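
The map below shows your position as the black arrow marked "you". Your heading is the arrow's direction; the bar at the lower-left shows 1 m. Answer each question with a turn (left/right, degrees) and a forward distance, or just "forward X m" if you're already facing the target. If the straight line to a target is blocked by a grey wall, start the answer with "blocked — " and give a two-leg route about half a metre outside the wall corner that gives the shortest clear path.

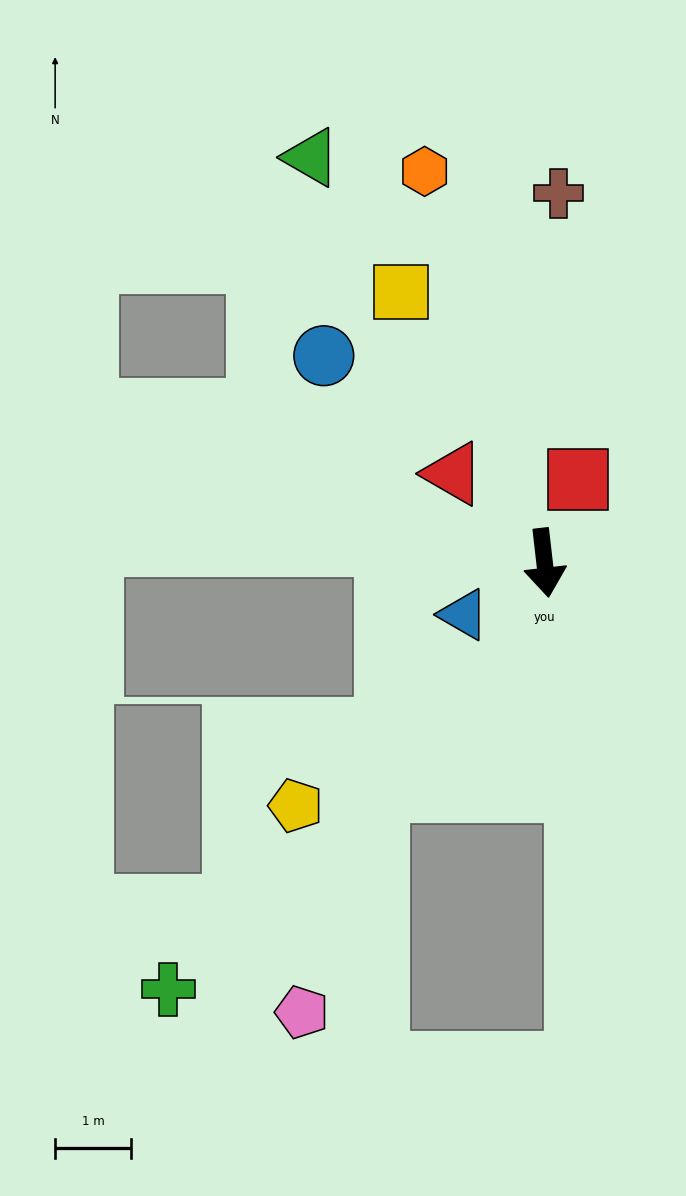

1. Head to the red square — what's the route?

turn left 151°, forward 1.2 m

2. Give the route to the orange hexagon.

turn right 170°, forward 5.4 m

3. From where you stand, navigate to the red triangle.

turn right 141°, forward 1.7 m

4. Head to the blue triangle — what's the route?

turn right 64°, forward 1.3 m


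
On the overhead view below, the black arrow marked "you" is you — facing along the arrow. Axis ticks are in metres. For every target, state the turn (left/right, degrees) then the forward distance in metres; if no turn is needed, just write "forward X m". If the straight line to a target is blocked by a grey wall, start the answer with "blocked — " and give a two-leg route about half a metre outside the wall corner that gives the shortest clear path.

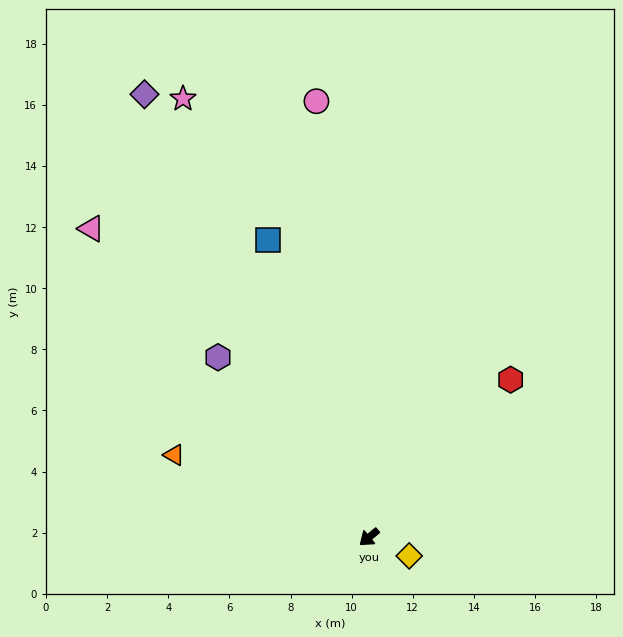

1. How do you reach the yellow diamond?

turn left 116°, forward 1.4 m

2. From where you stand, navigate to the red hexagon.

turn right 172°, forward 6.9 m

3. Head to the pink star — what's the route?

turn right 107°, forward 15.6 m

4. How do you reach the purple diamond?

turn right 103°, forward 16.3 m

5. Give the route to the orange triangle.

turn right 62°, forward 6.9 m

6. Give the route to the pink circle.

turn right 123°, forward 14.4 m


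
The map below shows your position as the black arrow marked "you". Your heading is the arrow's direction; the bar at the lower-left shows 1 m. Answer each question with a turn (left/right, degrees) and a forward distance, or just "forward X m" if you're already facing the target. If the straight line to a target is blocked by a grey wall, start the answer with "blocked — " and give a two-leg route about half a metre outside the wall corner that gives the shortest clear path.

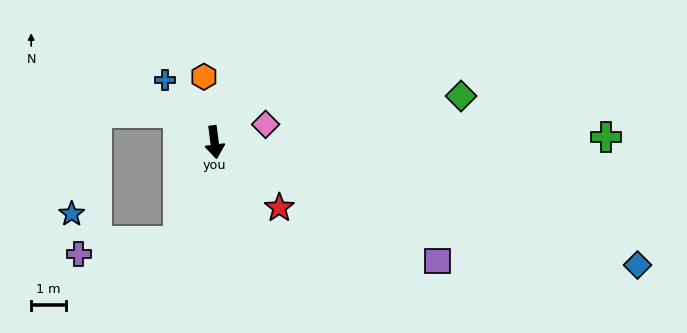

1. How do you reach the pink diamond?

turn left 102°, forward 1.5 m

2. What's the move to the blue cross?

turn right 149°, forward 2.3 m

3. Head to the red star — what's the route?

turn left 37°, forward 2.6 m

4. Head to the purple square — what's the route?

turn left 55°, forward 7.2 m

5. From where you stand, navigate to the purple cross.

blocked — turn right 27°, forward 3.0 m, then turn right 63°, forward 2.9 m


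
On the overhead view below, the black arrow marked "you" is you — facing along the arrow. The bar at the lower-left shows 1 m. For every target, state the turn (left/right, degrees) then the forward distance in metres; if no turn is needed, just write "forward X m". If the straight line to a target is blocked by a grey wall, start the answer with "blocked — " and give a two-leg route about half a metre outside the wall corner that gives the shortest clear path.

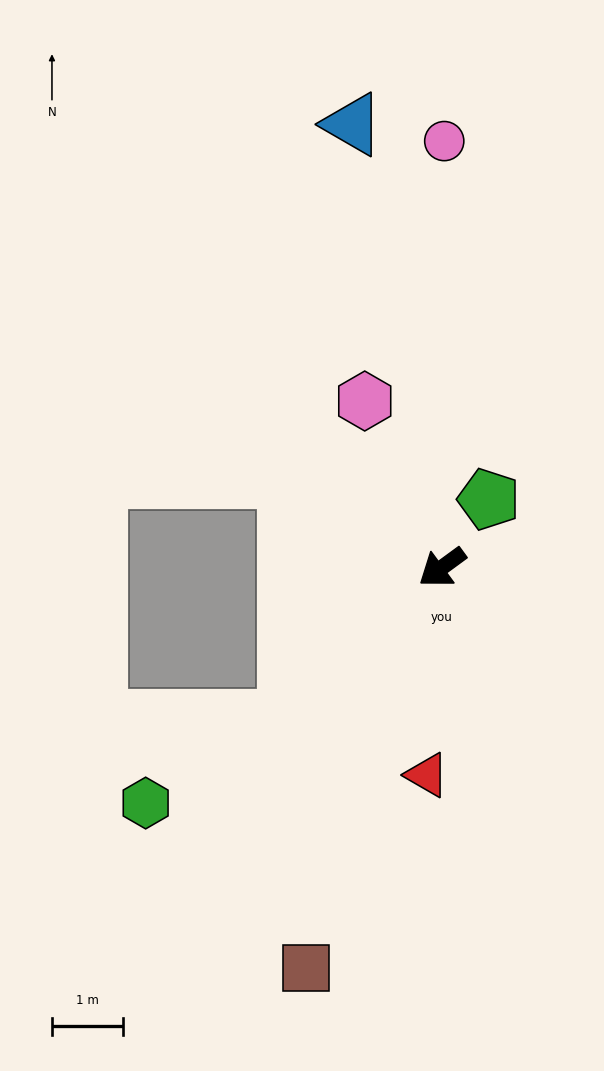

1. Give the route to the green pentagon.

turn right 161°, forward 1.2 m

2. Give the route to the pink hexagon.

turn right 101°, forward 2.6 m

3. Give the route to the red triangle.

turn left 50°, forward 2.9 m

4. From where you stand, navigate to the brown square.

turn left 35°, forward 6.0 m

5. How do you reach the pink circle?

turn right 127°, forward 6.0 m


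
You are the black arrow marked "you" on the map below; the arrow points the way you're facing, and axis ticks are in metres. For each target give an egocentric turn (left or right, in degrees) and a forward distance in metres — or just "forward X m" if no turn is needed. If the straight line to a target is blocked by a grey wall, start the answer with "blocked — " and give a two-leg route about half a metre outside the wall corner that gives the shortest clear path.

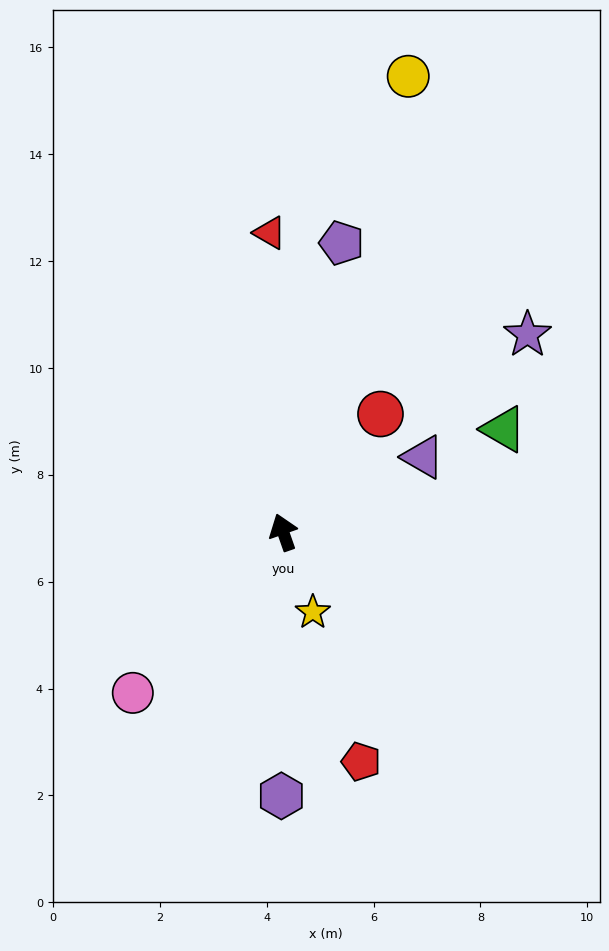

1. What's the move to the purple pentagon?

turn right 31°, forward 5.5 m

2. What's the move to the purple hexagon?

turn left 160°, forward 4.9 m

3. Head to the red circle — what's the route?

turn right 59°, forward 2.9 m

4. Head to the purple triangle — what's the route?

turn right 81°, forward 3.0 m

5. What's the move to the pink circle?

turn left 118°, forward 4.1 m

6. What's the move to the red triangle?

turn right 17°, forward 5.6 m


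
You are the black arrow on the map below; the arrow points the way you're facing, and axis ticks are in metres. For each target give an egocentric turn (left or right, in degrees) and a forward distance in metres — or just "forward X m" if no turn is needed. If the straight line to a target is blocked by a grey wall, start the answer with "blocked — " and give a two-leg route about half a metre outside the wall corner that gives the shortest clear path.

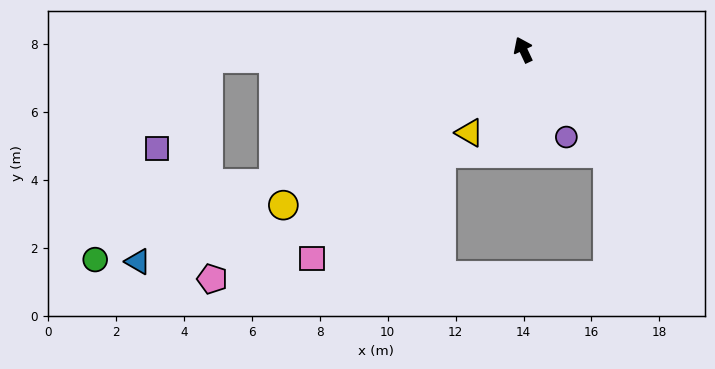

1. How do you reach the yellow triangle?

turn left 122°, forward 2.9 m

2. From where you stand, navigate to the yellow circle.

turn left 98°, forward 8.4 m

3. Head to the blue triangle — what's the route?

turn left 94°, forward 12.9 m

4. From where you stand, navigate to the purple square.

blocked — turn left 67°, forward 9.3 m, then turn left 58°, forward 3.0 m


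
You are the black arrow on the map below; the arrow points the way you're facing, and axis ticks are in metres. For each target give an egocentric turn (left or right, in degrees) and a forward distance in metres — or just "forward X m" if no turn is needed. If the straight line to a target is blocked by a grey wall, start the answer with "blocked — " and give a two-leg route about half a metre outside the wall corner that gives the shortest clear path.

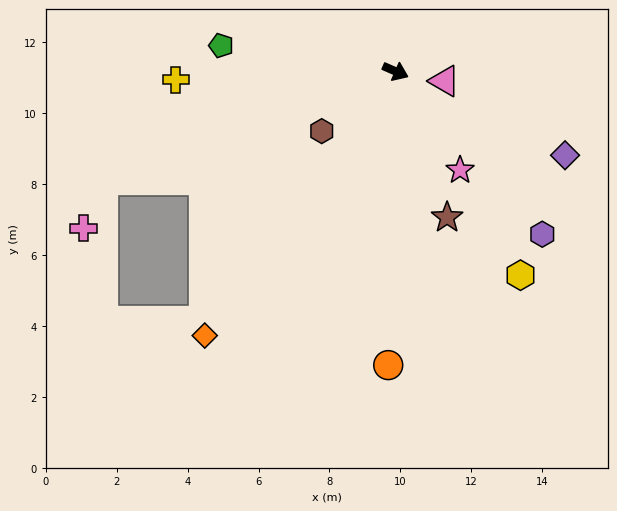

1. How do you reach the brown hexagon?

turn right 117°, forward 2.7 m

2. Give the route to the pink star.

turn right 33°, forward 3.3 m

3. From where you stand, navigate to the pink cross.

blocked — turn right 136°, forward 8.8 m, then turn left 48°, forward 1.5 m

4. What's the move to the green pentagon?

turn right 165°, forward 5.0 m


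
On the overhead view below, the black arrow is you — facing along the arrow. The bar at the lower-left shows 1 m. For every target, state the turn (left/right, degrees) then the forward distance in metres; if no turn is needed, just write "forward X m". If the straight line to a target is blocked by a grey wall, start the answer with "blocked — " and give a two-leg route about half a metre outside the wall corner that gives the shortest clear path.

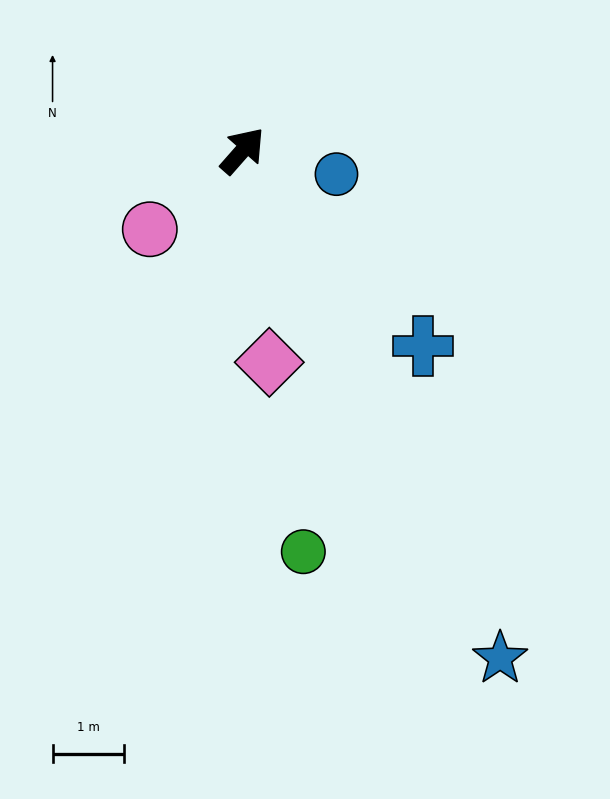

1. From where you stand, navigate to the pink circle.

turn left 172°, forward 1.7 m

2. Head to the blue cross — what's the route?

turn right 96°, forward 3.7 m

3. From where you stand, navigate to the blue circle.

turn right 63°, forward 1.3 m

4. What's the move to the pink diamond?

turn right 131°, forward 3.0 m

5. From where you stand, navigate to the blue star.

turn right 112°, forward 7.9 m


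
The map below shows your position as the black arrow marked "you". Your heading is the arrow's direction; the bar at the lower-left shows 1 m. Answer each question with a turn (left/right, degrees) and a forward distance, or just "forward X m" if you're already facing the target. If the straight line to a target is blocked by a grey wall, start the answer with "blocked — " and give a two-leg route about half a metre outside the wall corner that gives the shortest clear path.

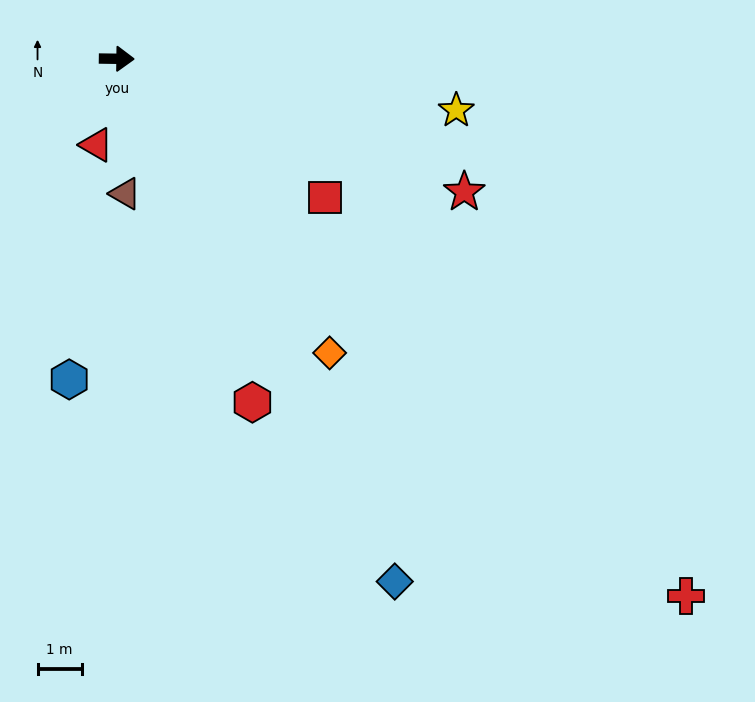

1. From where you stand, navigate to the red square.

turn right 33°, forward 5.6 m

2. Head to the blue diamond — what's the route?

turn right 61°, forward 13.4 m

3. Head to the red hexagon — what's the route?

turn right 68°, forward 8.3 m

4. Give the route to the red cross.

turn right 43°, forward 17.7 m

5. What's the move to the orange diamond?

turn right 53°, forward 8.2 m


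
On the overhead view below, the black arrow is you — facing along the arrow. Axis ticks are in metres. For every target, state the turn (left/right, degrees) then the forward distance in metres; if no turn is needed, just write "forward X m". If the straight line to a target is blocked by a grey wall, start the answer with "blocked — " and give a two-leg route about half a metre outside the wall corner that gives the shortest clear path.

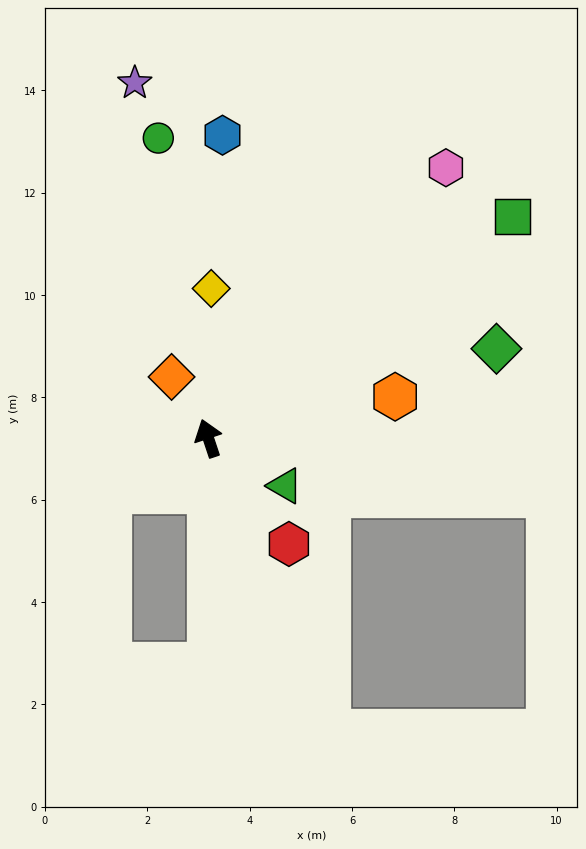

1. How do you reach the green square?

turn right 72°, forward 7.4 m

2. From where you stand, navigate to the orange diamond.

turn left 13°, forward 1.4 m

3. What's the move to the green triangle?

turn right 140°, forward 1.8 m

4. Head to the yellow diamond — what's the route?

turn right 20°, forward 2.9 m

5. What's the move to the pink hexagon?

turn right 60°, forward 7.0 m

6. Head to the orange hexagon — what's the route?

turn right 96°, forward 3.7 m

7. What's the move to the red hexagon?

turn right 161°, forward 2.6 m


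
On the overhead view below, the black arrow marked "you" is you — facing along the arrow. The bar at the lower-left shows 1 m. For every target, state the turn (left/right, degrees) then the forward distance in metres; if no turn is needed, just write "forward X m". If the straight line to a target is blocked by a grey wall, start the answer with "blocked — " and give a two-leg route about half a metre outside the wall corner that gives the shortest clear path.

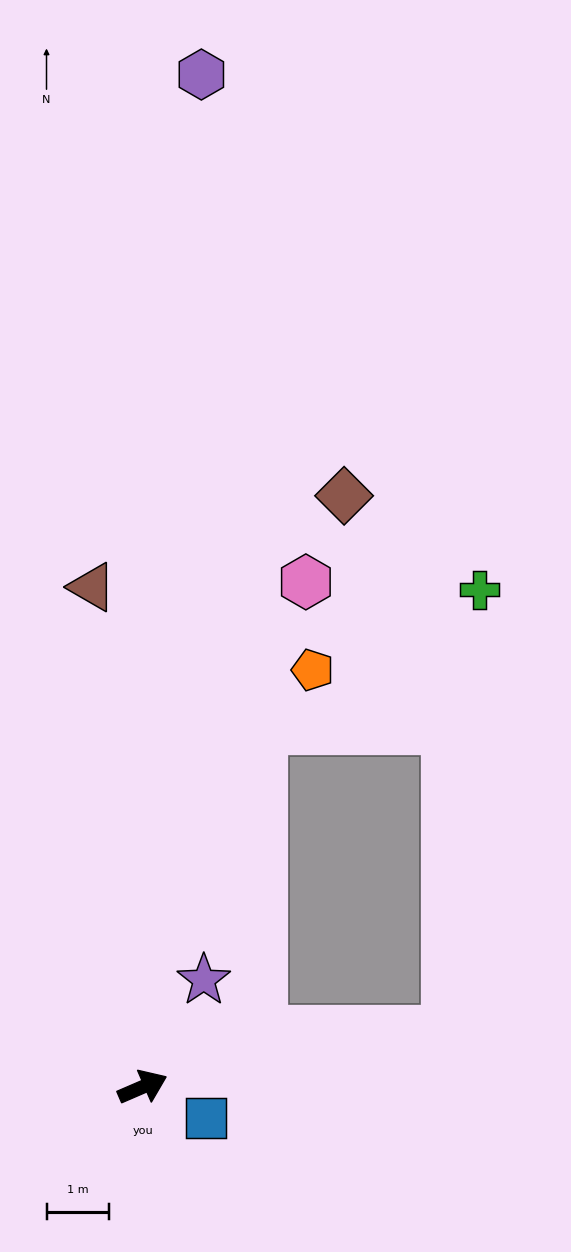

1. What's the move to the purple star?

turn left 37°, forward 2.0 m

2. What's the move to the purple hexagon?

turn left 63°, forward 16.2 m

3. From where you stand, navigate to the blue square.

turn right 50°, forward 1.1 m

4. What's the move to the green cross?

blocked — turn right 13°, forward 5.0 m, then turn left 76°, forward 7.1 m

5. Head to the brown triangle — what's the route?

turn left 72°, forward 8.0 m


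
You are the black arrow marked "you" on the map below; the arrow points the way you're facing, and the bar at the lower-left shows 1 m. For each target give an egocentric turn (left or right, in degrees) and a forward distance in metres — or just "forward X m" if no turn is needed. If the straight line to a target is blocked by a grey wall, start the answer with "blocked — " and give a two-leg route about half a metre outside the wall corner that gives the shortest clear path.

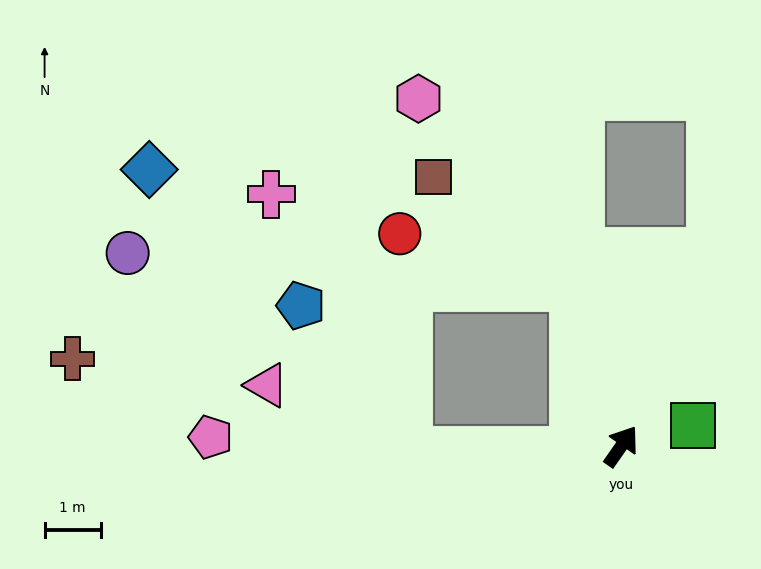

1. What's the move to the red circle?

blocked — turn left 52°, forward 3.0 m, then turn left 56°, forward 3.2 m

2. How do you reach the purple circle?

blocked — turn left 52°, forward 3.0 m, then turn left 68°, forward 8.0 m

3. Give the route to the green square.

turn right 39°, forward 1.3 m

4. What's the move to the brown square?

blocked — turn left 52°, forward 3.0 m, then turn left 35°, forward 3.2 m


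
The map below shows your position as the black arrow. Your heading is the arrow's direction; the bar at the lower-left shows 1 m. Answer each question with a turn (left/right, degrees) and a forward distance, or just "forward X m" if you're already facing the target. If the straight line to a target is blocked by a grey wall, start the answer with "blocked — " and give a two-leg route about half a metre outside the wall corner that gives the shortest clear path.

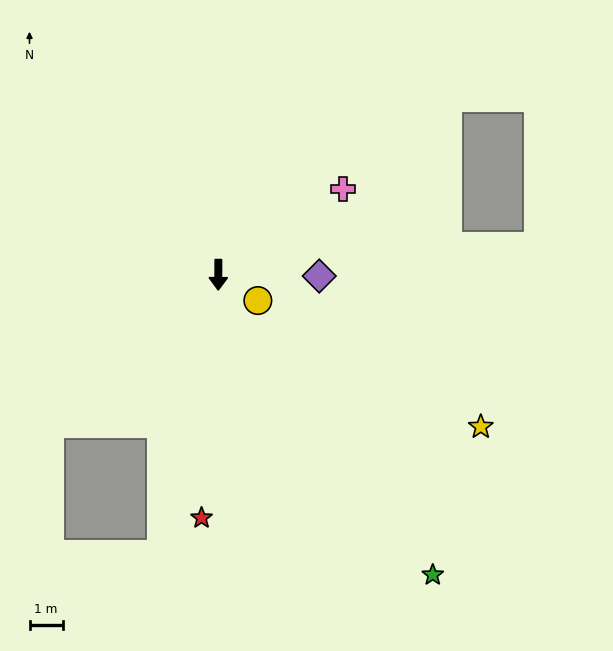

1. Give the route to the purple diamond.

turn left 90°, forward 3.1 m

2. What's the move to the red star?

turn right 4°, forward 7.4 m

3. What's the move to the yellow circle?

turn left 57°, forward 1.4 m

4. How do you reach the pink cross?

turn left 125°, forward 4.6 m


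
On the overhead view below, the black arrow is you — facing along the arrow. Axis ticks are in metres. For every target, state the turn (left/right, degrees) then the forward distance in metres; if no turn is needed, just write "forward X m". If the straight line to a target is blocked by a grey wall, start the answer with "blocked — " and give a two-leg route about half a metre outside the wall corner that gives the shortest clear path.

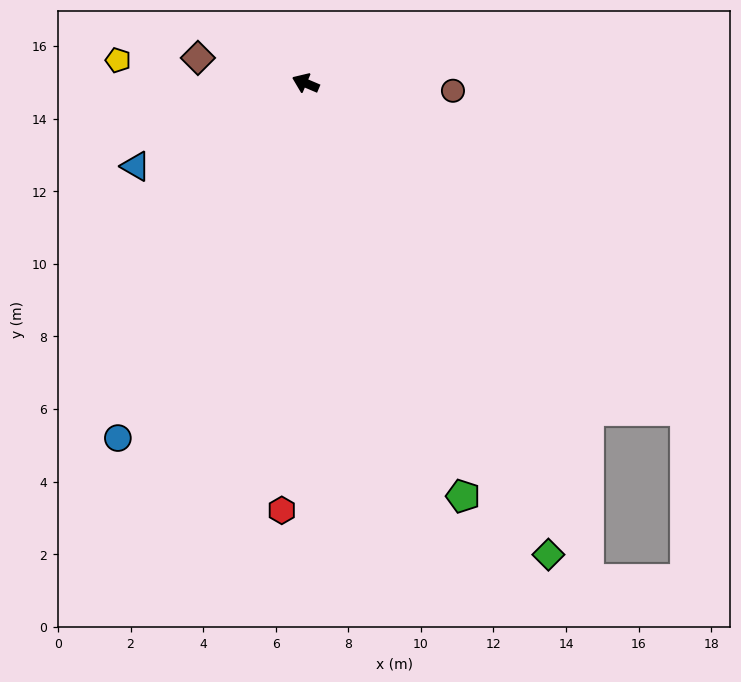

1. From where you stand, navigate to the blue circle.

turn left 85°, forward 11.1 m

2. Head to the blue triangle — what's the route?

turn left 49°, forward 5.2 m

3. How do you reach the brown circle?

turn right 160°, forward 4.1 m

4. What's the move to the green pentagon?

turn left 134°, forward 12.2 m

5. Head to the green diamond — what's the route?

turn left 140°, forward 14.6 m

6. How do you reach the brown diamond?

turn left 10°, forward 3.0 m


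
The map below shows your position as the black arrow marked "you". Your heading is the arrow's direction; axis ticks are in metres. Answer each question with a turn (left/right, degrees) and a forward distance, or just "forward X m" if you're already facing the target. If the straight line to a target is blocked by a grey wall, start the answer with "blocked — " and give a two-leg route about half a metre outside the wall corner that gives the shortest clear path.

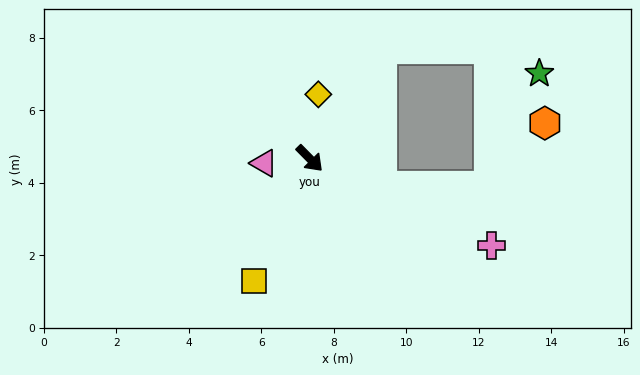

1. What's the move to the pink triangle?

turn right 129°, forward 1.3 m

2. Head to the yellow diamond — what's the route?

turn left 128°, forward 1.8 m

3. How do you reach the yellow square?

turn right 69°, forward 3.7 m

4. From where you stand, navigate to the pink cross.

turn left 20°, forward 5.6 m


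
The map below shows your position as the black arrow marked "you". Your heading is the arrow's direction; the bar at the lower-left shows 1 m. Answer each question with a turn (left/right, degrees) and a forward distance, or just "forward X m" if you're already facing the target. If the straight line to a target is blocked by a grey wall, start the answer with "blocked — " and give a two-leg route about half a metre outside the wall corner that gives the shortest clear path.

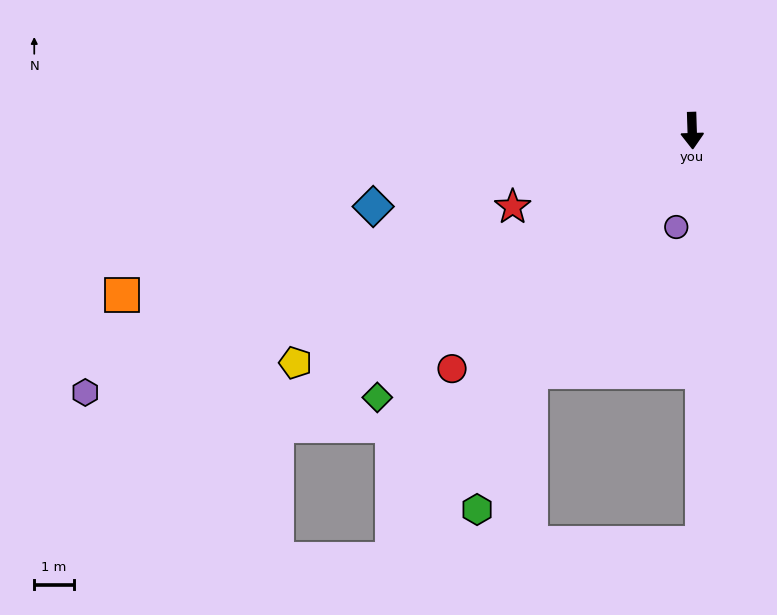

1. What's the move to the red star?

turn right 69°, forward 4.9 m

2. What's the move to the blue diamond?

turn right 78°, forward 8.3 m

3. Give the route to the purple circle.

turn right 11°, forward 2.5 m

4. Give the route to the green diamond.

turn right 52°, forward 10.4 m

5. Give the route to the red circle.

turn right 47°, forward 8.5 m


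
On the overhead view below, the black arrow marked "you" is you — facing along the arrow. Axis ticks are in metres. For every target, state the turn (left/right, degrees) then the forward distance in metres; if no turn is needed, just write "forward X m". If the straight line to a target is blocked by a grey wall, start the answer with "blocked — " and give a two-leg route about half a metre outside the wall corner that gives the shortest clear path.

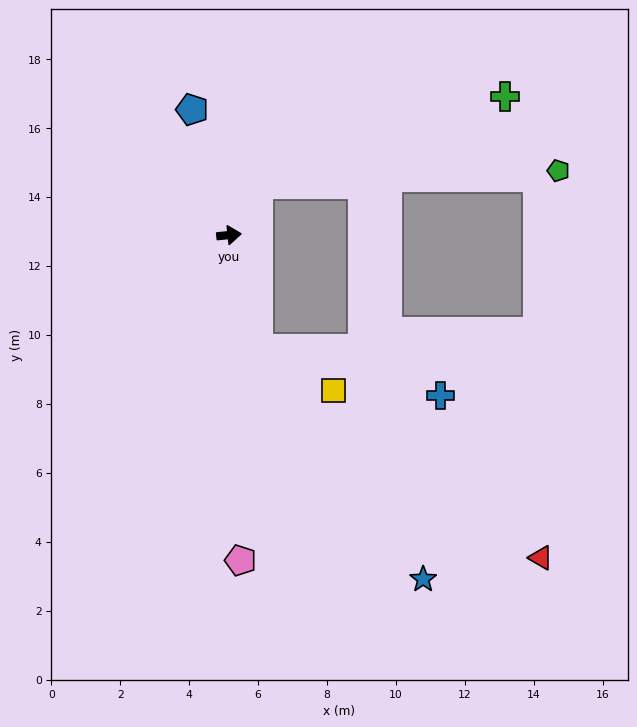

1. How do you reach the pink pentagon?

turn right 94°, forward 9.4 m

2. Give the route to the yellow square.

blocked — turn right 81°, forward 3.4 m, then turn left 46°, forward 2.5 m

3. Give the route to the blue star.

blocked — turn right 81°, forward 3.4 m, then turn left 21°, forward 8.2 m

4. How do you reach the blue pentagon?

turn left 100°, forward 3.8 m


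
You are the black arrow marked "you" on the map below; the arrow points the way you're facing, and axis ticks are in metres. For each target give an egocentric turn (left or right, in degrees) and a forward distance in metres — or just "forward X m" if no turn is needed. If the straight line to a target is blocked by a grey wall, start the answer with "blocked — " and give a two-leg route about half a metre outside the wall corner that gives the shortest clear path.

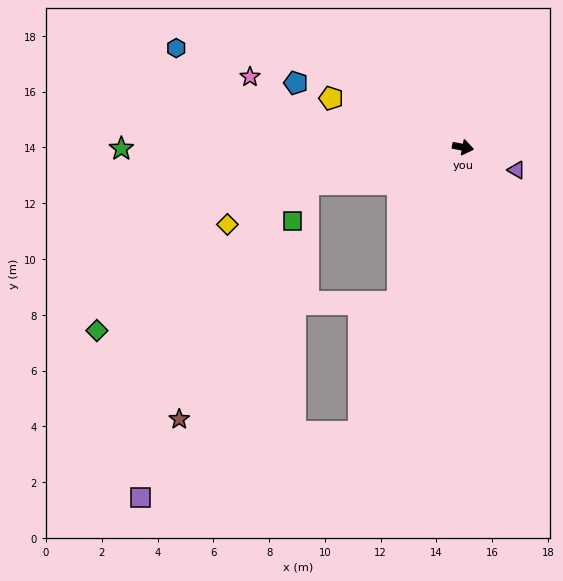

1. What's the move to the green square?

blocked — turn right 156°, forward 5.7 m, then turn left 55°, forward 1.5 m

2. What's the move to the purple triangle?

turn right 12°, forward 2.1 m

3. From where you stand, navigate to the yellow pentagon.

turn left 170°, forward 5.0 m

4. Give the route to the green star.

turn right 169°, forward 12.2 m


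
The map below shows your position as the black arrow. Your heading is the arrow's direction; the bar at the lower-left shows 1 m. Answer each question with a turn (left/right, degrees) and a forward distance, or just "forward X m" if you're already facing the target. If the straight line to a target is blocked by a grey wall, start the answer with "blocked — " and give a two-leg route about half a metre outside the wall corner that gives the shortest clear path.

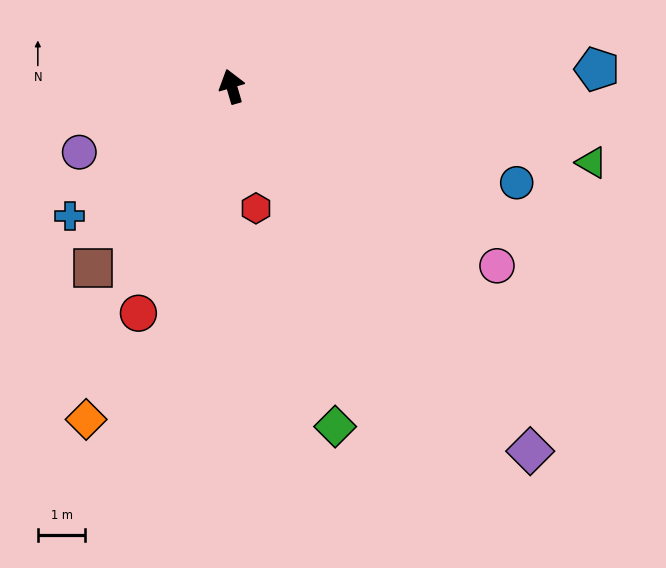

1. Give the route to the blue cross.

turn left 112°, forward 4.4 m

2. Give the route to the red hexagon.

turn left 175°, forward 2.6 m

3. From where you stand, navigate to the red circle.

turn left 141°, forward 5.1 m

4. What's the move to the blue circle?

turn right 125°, forward 6.3 m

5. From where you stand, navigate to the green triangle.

turn right 118°, forward 7.7 m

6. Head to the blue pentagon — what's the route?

turn right 104°, forward 7.7 m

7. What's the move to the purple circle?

turn left 97°, forward 3.5 m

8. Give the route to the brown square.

turn left 126°, forward 4.8 m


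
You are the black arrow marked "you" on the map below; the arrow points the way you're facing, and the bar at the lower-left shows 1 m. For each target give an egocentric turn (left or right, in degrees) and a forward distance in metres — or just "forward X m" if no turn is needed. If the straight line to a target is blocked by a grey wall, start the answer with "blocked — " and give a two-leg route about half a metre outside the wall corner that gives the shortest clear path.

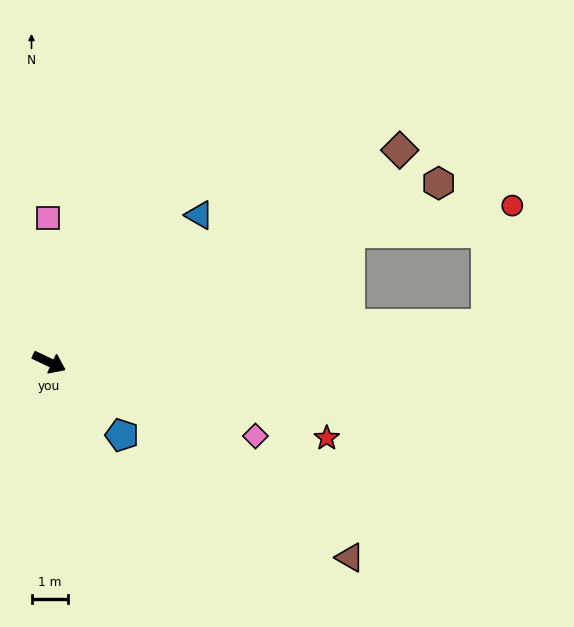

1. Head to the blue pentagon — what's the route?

turn right 20°, forward 2.8 m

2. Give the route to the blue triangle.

turn left 70°, forward 5.8 m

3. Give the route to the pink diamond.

turn left 6°, forward 6.0 m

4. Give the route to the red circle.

blocked — turn left 49°, forward 9.0 m, then turn right 14°, forward 4.5 m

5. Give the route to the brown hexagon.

turn left 50°, forward 11.8 m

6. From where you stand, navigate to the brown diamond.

turn left 57°, forward 11.3 m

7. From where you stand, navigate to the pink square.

turn left 116°, forward 4.0 m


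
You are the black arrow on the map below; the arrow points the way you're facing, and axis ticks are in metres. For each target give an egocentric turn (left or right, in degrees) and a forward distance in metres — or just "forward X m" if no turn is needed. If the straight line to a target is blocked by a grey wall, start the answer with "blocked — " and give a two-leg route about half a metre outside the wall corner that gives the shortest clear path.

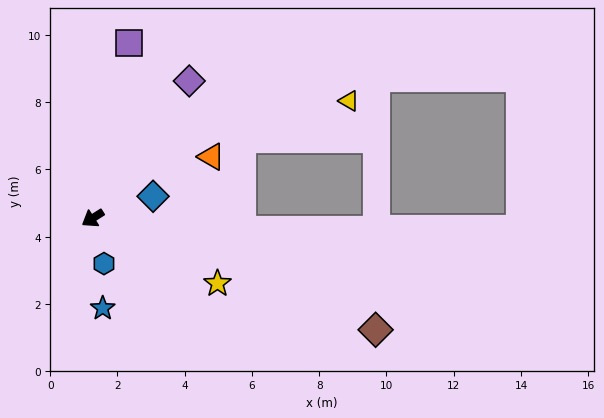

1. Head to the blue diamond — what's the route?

turn left 168°, forward 1.9 m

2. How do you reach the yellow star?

turn left 120°, forward 4.2 m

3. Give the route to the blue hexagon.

turn left 71°, forward 1.4 m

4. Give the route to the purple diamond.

turn right 158°, forward 5.0 m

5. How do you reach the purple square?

turn right 134°, forward 5.3 m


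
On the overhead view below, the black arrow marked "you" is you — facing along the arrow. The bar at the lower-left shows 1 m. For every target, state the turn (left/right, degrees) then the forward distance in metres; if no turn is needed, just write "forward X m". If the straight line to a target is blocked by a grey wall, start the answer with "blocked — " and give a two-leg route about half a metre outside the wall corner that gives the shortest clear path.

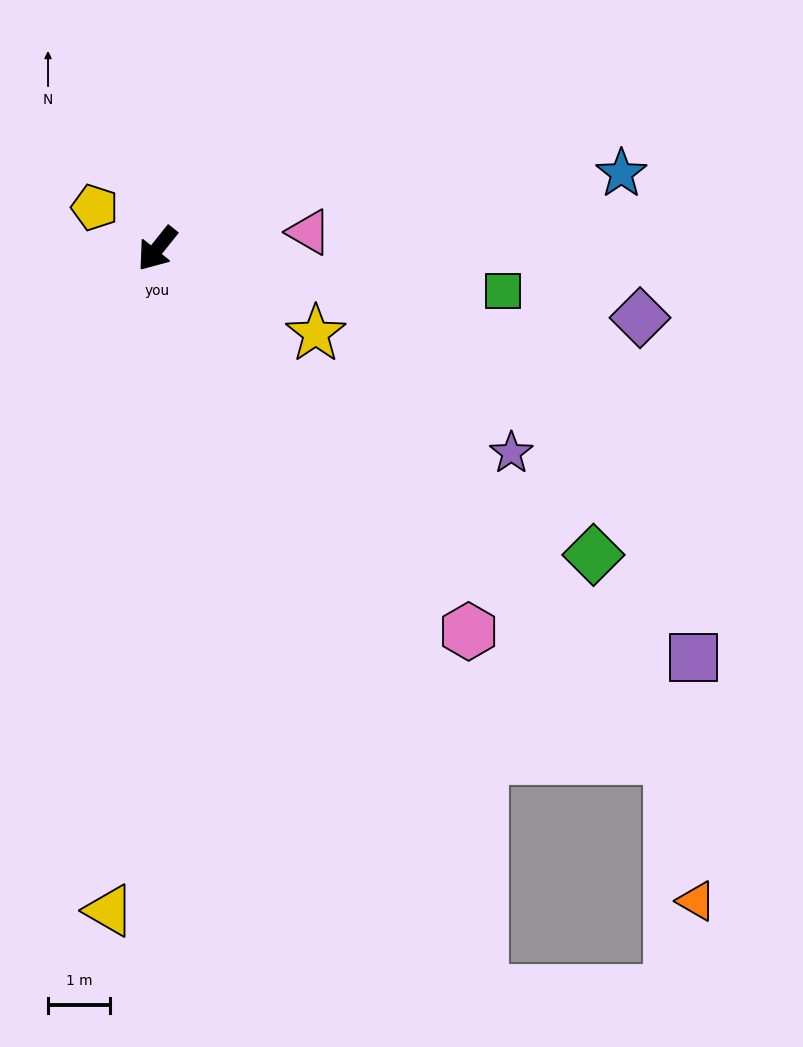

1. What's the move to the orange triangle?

blocked — turn left 84°, forward 11.7 m, then turn right 35°, forward 2.4 m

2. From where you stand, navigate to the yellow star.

turn left 100°, forward 2.9 m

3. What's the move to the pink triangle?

turn left 135°, forward 2.5 m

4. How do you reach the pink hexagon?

turn left 78°, forward 8.0 m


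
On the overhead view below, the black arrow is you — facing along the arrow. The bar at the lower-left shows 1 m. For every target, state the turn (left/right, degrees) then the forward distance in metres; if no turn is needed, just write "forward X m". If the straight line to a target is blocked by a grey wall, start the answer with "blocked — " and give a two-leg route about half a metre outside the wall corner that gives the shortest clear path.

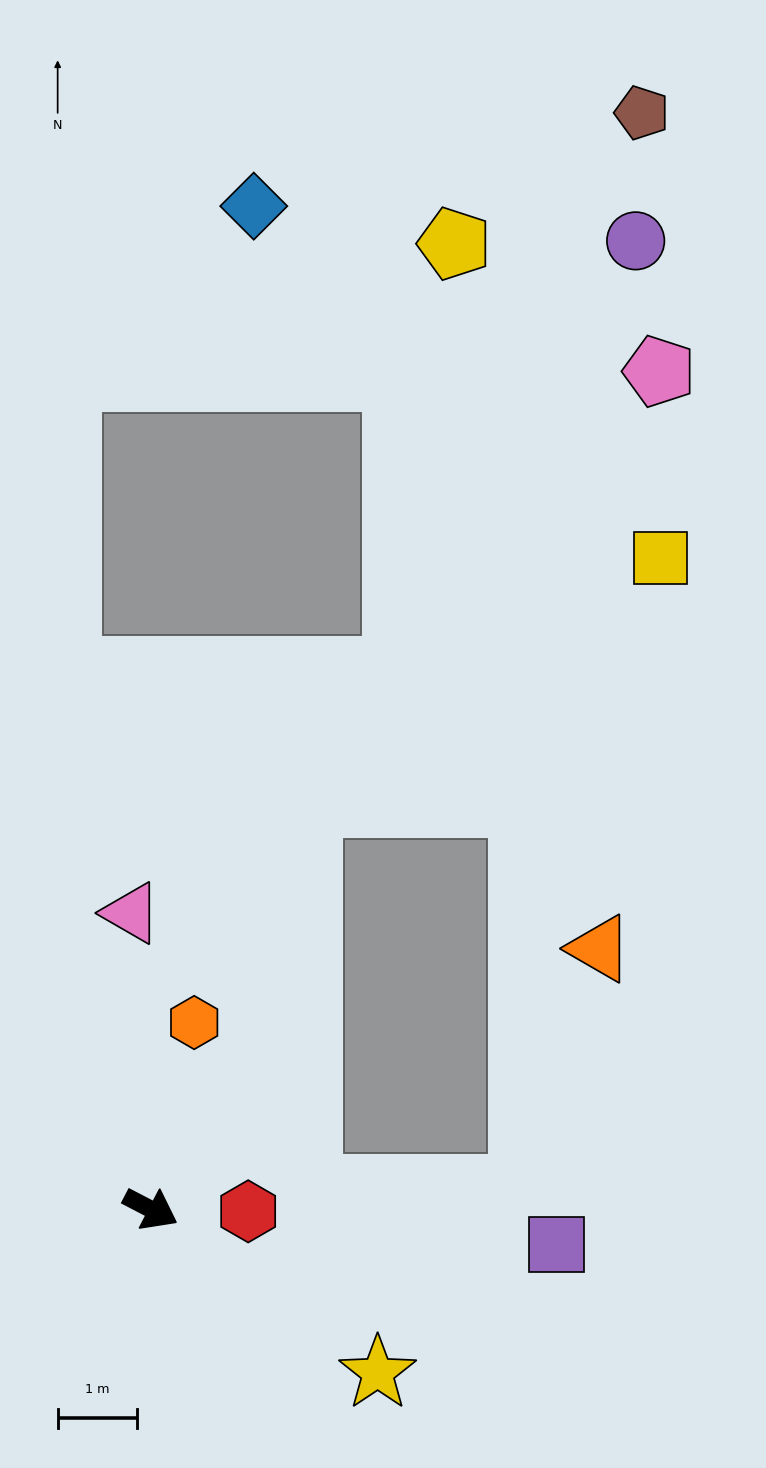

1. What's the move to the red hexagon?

turn left 26°, forward 1.2 m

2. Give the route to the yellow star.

turn right 8°, forward 3.5 m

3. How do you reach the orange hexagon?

turn left 104°, forward 2.4 m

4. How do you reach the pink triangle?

turn left 121°, forward 3.8 m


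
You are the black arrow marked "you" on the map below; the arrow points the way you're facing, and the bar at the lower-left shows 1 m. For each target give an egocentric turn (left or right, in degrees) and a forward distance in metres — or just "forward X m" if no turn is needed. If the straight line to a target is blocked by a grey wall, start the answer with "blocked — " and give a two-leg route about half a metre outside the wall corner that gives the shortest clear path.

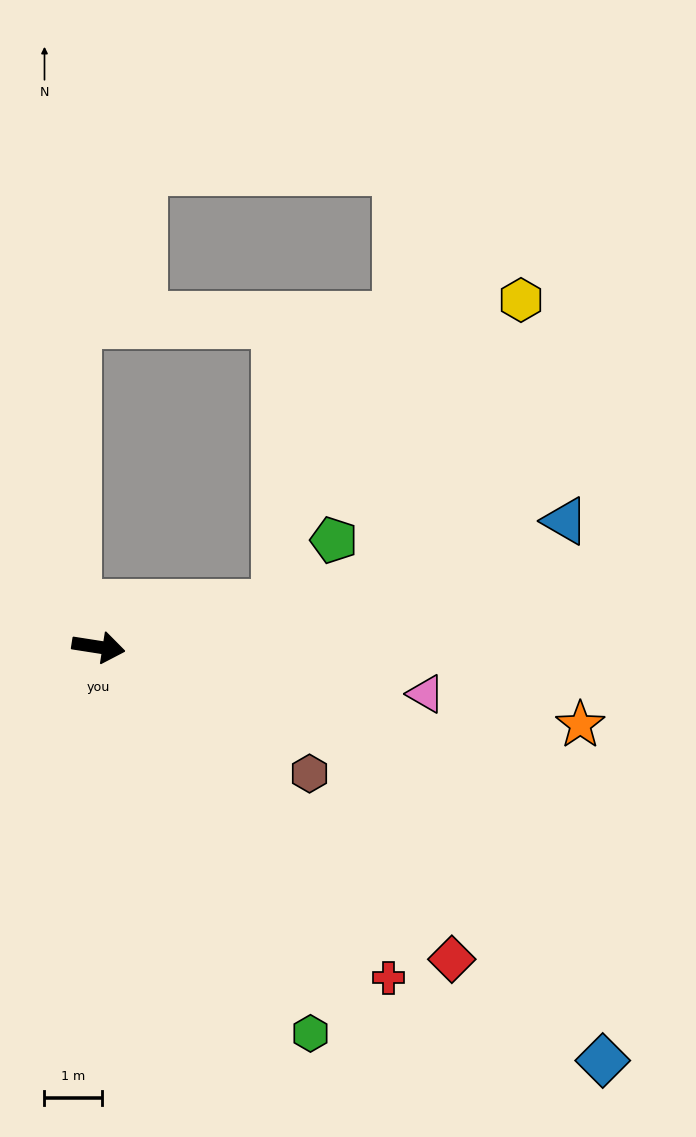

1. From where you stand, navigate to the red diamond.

turn right 33°, forward 8.2 m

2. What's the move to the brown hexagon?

turn right 22°, forward 4.3 m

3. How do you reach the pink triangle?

forward 5.8 m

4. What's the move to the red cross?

turn right 40°, forward 7.7 m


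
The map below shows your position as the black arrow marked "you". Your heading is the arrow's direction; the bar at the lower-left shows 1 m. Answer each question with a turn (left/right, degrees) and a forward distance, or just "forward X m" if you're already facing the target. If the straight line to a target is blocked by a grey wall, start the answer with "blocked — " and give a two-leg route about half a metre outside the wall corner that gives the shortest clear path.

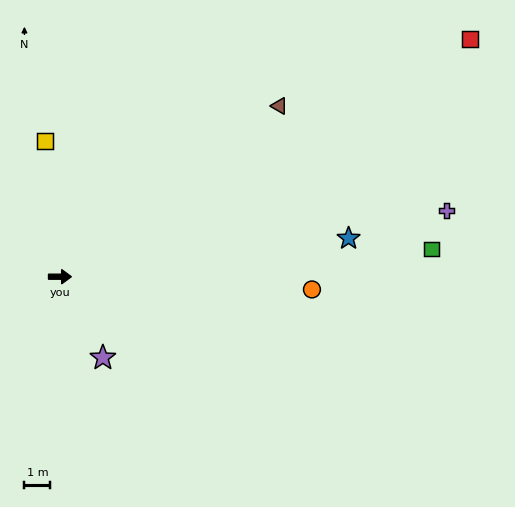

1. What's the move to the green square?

turn left 4°, forward 14.4 m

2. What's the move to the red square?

turn left 30°, forward 18.4 m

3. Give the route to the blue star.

turn left 8°, forward 11.3 m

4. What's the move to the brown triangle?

turn left 38°, forward 10.8 m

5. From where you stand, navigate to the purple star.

turn right 62°, forward 3.6 m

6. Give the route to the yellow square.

turn left 96°, forward 5.3 m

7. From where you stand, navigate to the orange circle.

turn right 3°, forward 9.8 m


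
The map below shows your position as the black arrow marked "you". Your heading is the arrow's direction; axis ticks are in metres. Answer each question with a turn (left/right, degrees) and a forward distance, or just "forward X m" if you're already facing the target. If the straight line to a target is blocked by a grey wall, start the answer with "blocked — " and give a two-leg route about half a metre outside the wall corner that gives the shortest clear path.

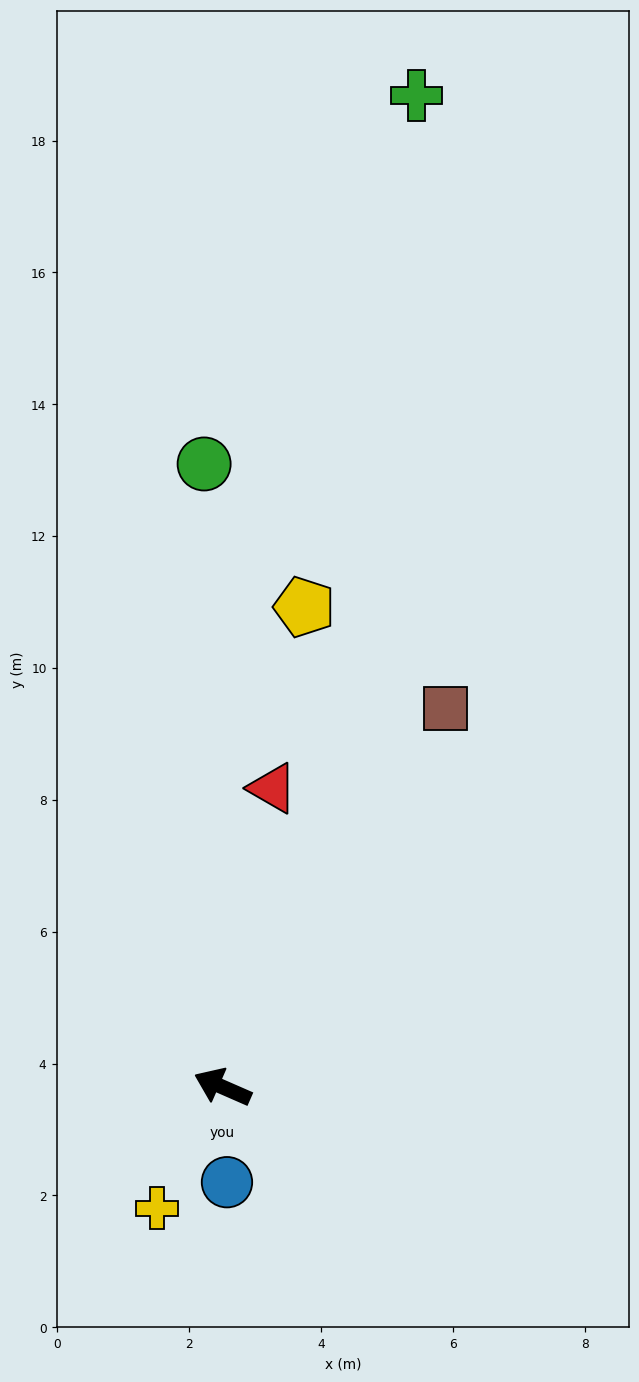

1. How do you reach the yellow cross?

turn left 85°, forward 2.1 m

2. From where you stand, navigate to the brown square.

turn right 97°, forward 6.7 m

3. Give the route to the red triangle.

turn right 76°, forward 4.6 m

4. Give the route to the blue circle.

turn left 116°, forward 1.4 m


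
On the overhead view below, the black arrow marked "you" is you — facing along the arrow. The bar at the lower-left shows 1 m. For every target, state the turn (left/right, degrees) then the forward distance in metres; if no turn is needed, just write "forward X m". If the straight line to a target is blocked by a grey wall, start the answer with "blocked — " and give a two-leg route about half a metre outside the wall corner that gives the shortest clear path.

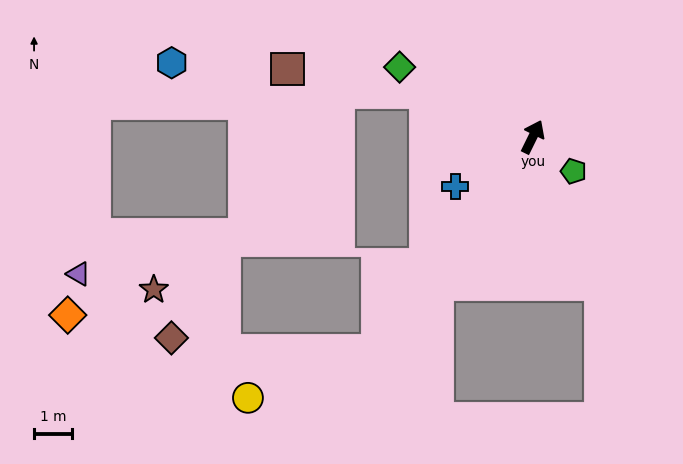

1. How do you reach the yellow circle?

blocked — turn left 170°, forward 6.9 m, then turn right 33°, forward 3.6 m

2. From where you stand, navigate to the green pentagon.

turn right 104°, forward 1.4 m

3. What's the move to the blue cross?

turn left 149°, forward 2.4 m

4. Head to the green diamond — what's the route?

turn left 89°, forward 3.9 m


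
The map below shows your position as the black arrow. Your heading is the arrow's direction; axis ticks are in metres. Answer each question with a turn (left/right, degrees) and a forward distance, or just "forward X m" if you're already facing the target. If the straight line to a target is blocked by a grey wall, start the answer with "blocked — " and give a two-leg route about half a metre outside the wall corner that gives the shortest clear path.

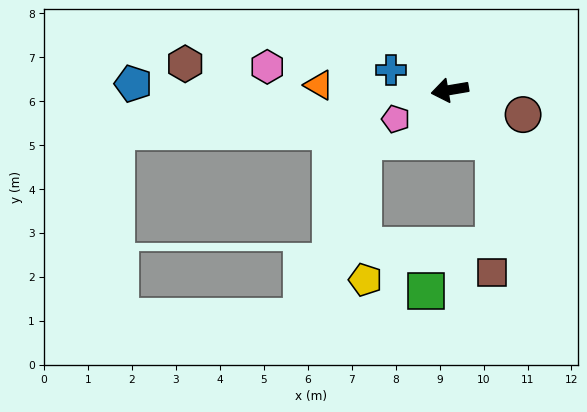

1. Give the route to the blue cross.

turn right 28°, forward 1.4 m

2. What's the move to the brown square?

blocked — turn left 121°, forward 1.5 m, then turn right 41°, forward 3.0 m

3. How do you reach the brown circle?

turn left 152°, forward 1.8 m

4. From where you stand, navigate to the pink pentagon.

turn left 19°, forward 1.4 m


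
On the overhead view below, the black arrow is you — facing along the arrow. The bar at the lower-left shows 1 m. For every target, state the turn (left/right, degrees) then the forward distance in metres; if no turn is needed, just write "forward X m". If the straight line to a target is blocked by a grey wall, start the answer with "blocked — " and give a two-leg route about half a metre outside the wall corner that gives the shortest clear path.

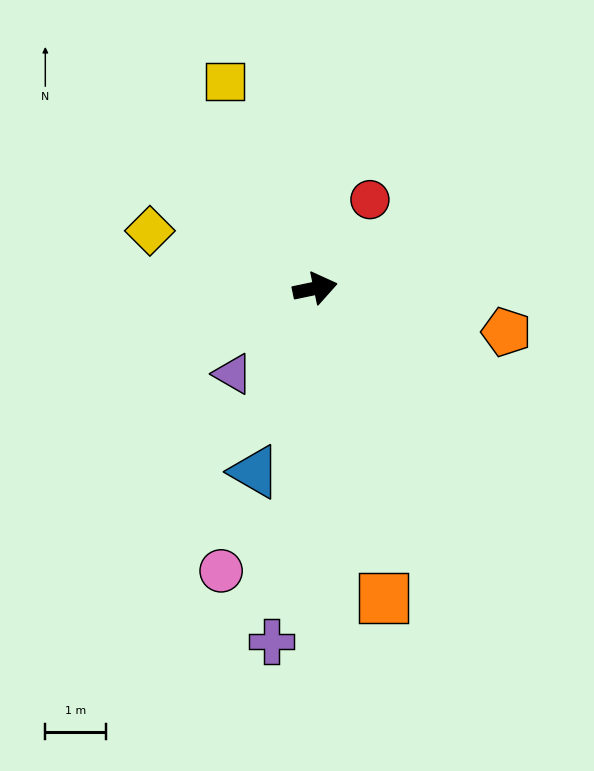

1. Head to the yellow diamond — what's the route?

turn left 149°, forward 2.9 m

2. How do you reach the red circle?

turn left 46°, forward 1.7 m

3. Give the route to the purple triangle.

turn right 146°, forward 1.9 m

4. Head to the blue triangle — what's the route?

turn right 120°, forward 3.2 m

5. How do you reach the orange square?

turn right 89°, forward 5.2 m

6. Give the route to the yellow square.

turn left 102°, forward 3.7 m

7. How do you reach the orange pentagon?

turn right 25°, forward 3.2 m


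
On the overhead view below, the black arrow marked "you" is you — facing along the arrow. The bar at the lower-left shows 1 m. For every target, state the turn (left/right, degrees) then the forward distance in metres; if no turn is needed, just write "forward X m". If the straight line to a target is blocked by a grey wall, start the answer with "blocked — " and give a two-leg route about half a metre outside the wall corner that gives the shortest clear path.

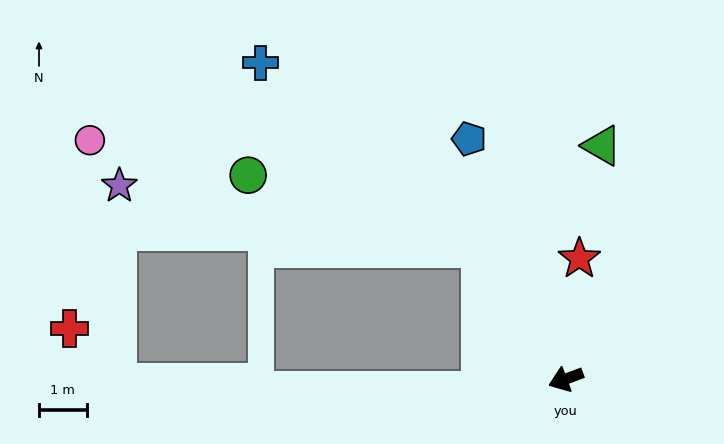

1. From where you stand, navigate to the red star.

turn right 117°, forward 2.5 m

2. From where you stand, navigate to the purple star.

blocked — turn right 78°, forward 3.3 m, then turn left 48°, forward 7.7 m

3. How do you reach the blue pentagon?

turn right 88°, forward 5.4 m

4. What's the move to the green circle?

blocked — turn right 78°, forward 3.3 m, then turn left 40°, forward 5.1 m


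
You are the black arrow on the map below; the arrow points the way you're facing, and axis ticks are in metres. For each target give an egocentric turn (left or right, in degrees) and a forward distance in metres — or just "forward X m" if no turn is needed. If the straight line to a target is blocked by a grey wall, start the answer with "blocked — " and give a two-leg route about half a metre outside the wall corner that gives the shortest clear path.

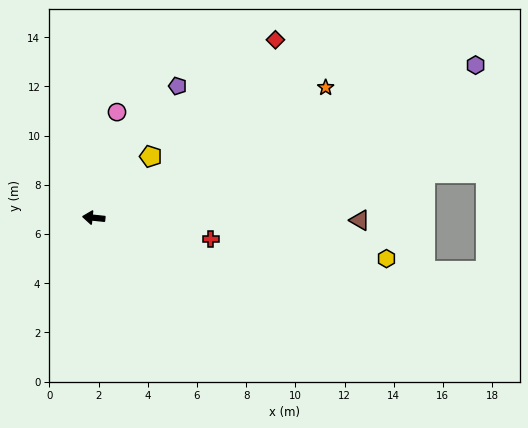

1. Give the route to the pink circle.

turn right 96°, forward 4.4 m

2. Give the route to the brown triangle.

turn right 175°, forward 10.8 m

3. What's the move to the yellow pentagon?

turn right 127°, forward 3.4 m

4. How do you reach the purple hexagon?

turn right 152°, forward 16.7 m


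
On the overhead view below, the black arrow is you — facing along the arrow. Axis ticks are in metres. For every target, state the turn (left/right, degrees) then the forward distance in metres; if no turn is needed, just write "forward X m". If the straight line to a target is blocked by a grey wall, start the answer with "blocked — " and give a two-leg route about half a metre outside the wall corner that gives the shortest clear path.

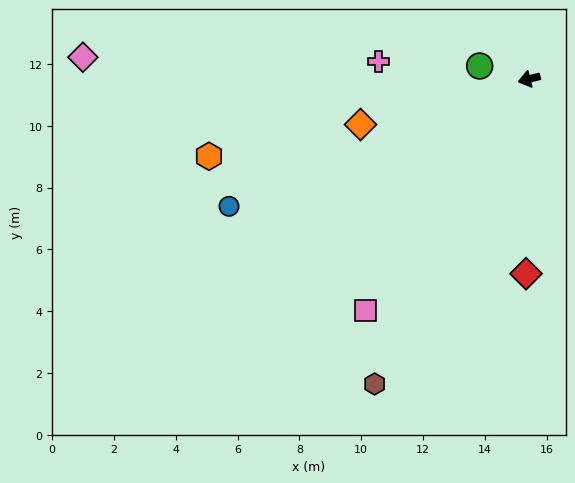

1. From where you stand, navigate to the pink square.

turn left 41°, forward 9.2 m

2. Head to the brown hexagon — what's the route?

turn left 49°, forward 11.1 m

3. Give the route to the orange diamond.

forward 5.6 m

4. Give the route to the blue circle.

turn left 9°, forward 10.5 m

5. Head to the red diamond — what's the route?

turn left 75°, forward 6.3 m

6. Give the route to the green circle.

turn right 29°, forward 1.7 m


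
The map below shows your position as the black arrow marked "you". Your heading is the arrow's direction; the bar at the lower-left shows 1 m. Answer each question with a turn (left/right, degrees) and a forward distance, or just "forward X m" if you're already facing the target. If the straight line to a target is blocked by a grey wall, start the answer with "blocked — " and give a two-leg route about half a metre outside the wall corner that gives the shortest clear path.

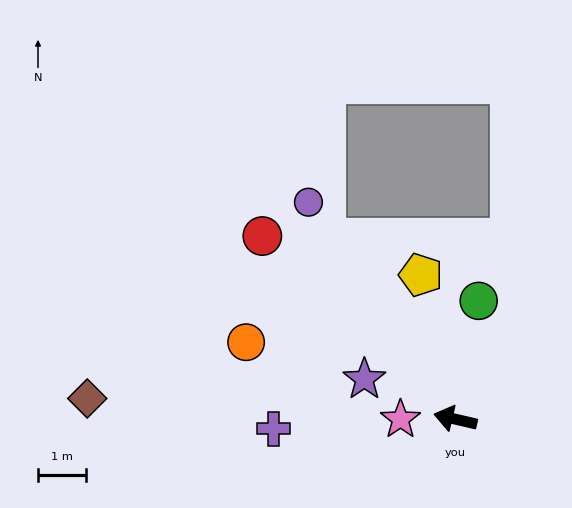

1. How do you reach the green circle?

turn right 88°, forward 2.5 m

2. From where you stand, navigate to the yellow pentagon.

turn right 63°, forward 3.1 m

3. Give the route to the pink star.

turn left 13°, forward 1.1 m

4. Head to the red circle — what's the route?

turn right 30°, forward 5.5 m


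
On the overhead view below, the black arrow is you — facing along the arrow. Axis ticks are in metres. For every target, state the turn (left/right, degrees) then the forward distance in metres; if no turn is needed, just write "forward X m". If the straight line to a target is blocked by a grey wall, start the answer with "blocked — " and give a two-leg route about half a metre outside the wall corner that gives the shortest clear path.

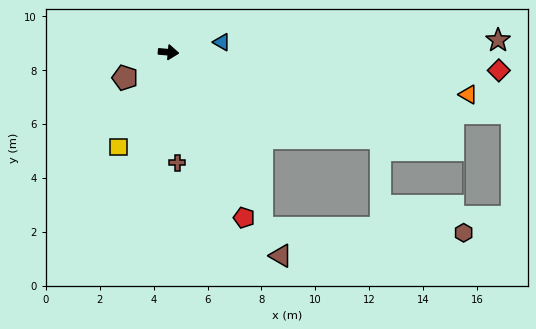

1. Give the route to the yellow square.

turn right 113°, forward 4.0 m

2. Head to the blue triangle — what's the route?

turn left 16°, forward 2.0 m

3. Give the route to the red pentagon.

turn right 60°, forward 6.7 m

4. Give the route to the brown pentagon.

turn right 145°, forward 1.9 m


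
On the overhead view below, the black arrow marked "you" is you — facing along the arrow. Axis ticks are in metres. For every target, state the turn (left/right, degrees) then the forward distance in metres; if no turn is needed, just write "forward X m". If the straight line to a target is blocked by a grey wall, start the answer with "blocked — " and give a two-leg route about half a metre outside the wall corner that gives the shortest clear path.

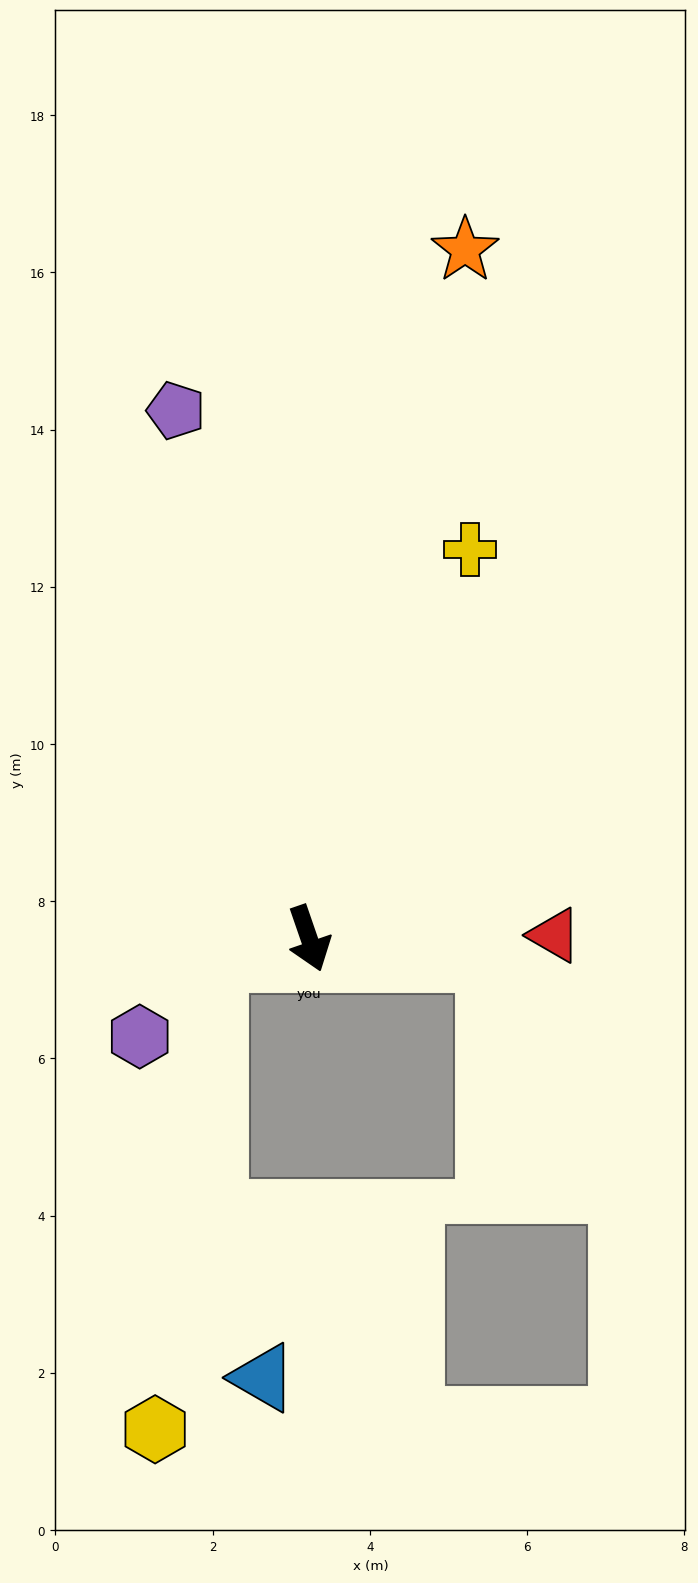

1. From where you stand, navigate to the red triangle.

turn left 72°, forward 3.1 m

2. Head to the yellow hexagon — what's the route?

blocked — turn right 97°, forward 1.2 m, then turn left 71°, forward 6.0 m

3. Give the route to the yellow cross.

turn left 139°, forward 5.4 m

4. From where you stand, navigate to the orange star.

turn left 148°, forward 9.0 m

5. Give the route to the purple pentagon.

turn left 175°, forward 6.9 m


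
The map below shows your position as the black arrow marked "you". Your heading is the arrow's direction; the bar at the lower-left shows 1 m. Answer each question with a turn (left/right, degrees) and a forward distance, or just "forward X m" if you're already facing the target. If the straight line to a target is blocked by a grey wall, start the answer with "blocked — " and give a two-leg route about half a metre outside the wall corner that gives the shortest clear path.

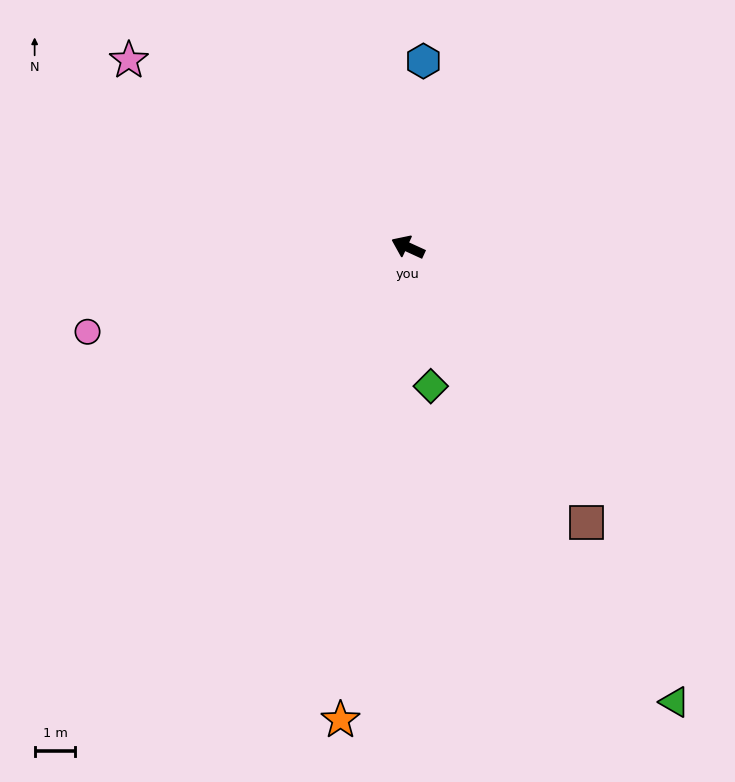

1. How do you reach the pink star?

turn right 9°, forward 8.3 m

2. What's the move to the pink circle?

turn left 39°, forward 8.2 m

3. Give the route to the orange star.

turn left 107°, forward 11.8 m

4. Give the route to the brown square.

turn left 148°, forward 8.1 m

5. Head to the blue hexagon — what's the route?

turn right 70°, forward 4.6 m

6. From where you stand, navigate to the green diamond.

turn left 124°, forward 3.5 m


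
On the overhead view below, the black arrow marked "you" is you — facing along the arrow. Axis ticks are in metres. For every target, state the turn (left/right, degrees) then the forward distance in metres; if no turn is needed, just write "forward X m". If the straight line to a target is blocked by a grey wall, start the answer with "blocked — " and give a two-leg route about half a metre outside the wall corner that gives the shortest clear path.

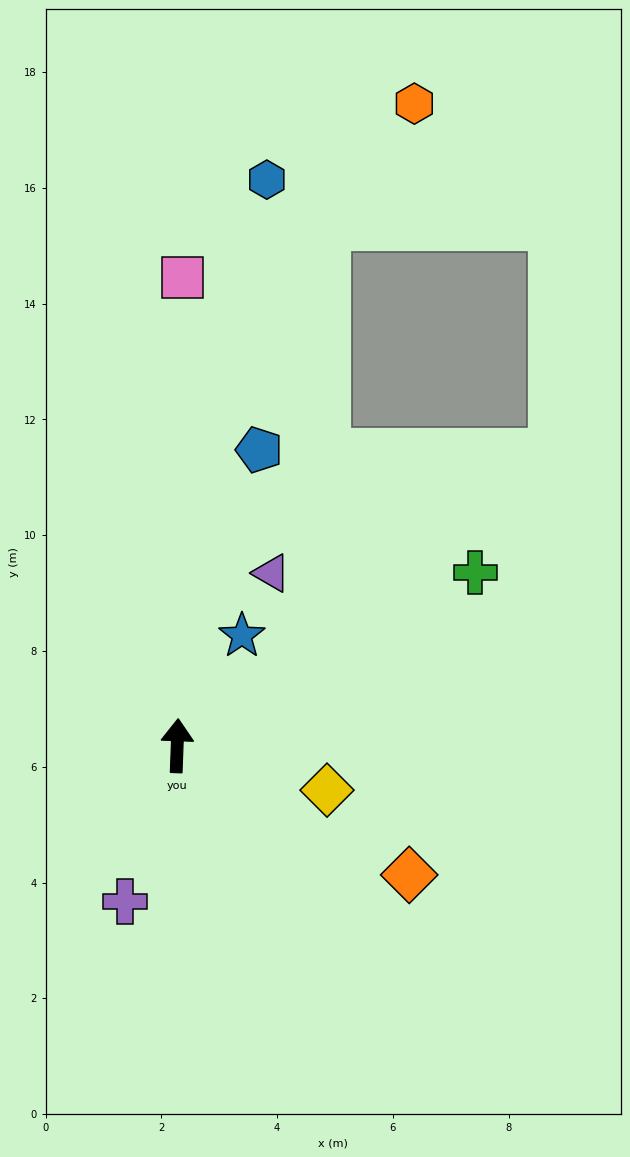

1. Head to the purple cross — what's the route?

turn left 164°, forward 2.8 m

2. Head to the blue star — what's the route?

turn right 28°, forward 2.2 m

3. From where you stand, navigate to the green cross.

turn right 58°, forward 6.0 m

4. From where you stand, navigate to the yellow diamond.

turn right 104°, forward 2.7 m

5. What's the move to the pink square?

forward 8.1 m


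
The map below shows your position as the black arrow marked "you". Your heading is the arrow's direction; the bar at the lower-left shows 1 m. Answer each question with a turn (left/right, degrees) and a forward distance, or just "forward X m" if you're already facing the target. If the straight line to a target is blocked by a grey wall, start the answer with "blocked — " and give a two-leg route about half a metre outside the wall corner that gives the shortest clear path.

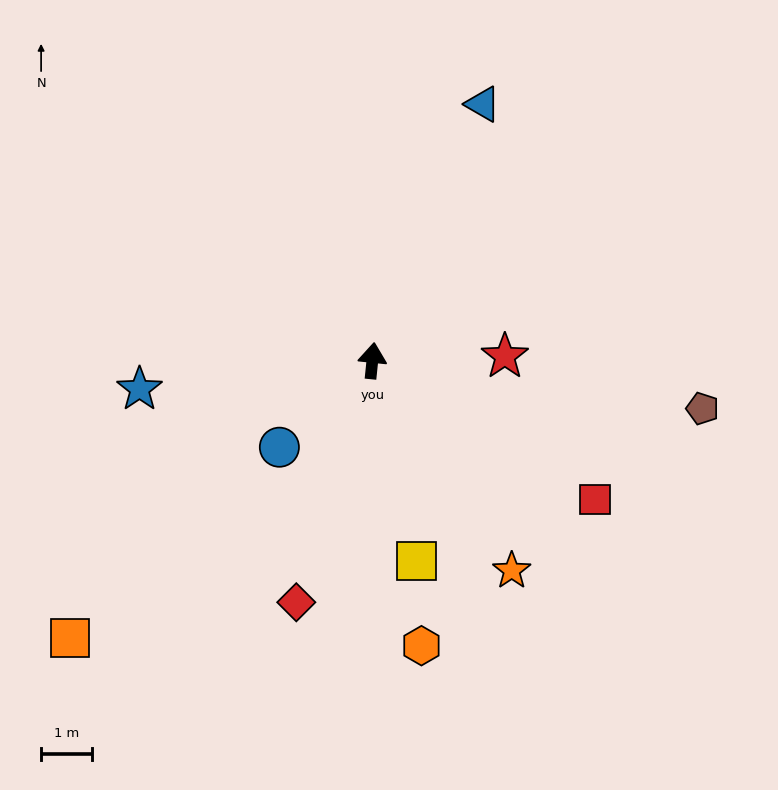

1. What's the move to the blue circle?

turn left 139°, forward 2.5 m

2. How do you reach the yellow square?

turn right 162°, forward 4.0 m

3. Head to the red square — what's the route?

turn right 116°, forward 5.1 m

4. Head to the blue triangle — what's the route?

turn right 17°, forward 5.5 m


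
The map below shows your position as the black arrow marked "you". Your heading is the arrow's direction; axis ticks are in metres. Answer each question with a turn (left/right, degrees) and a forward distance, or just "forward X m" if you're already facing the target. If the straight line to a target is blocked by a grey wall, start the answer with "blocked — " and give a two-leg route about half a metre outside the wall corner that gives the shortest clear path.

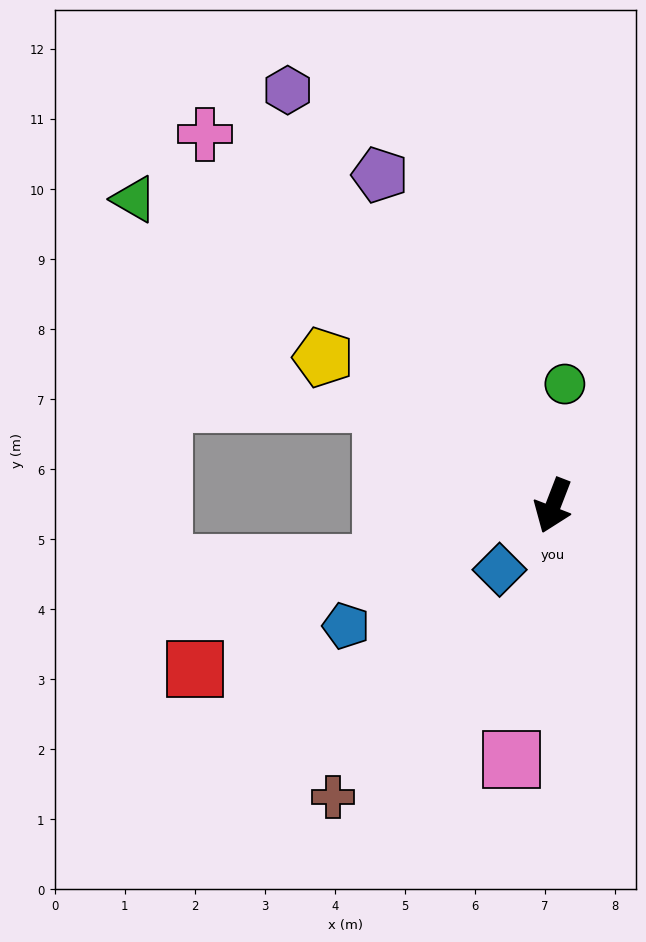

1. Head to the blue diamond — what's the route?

turn right 19°, forward 1.2 m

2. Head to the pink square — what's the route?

turn left 12°, forward 3.7 m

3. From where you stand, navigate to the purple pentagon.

turn right 131°, forward 5.3 m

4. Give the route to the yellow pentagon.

turn right 102°, forward 3.9 m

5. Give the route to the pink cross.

turn right 116°, forward 7.3 m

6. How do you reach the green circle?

turn right 164°, forward 1.7 m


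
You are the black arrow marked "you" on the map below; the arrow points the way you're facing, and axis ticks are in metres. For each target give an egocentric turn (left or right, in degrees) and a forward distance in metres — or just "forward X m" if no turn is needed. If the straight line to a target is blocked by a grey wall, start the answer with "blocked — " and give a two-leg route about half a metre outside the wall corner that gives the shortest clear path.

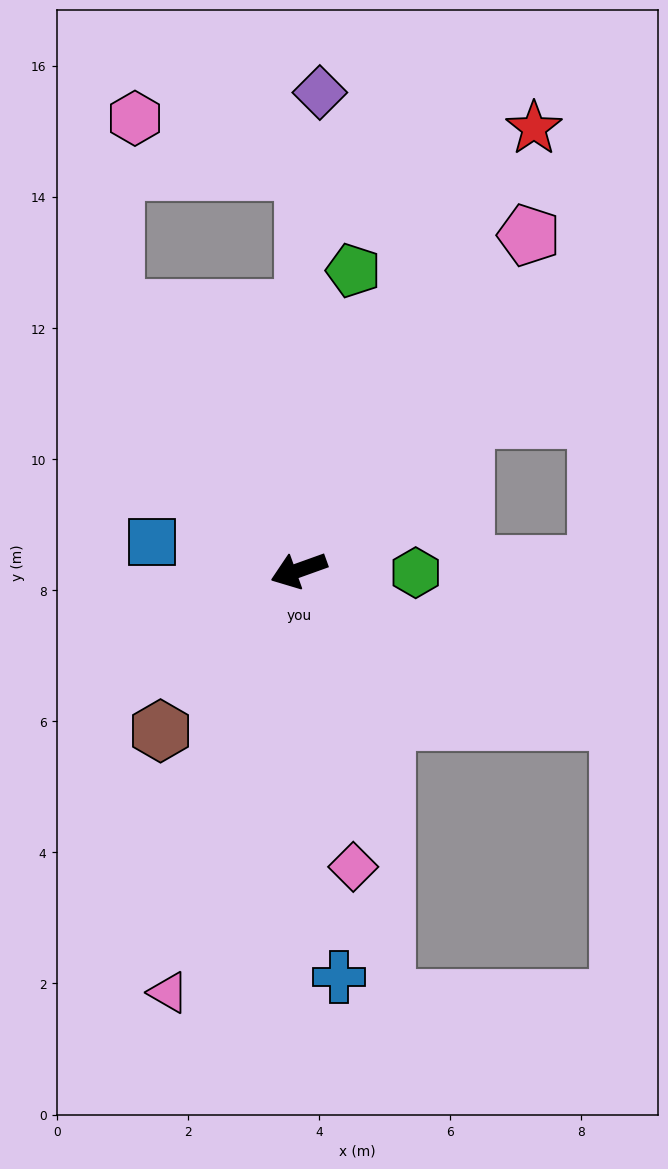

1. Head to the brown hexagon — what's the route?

turn left 30°, forward 3.2 m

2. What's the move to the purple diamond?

turn right 112°, forward 7.3 m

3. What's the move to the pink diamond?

turn left 81°, forward 4.6 m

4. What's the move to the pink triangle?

turn left 53°, forward 6.7 m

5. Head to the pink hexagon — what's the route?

blocked — turn right 110°, forward 6.1 m, then turn left 72°, forward 2.7 m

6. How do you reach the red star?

turn right 138°, forward 7.6 m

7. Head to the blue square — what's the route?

turn right 31°, forward 2.3 m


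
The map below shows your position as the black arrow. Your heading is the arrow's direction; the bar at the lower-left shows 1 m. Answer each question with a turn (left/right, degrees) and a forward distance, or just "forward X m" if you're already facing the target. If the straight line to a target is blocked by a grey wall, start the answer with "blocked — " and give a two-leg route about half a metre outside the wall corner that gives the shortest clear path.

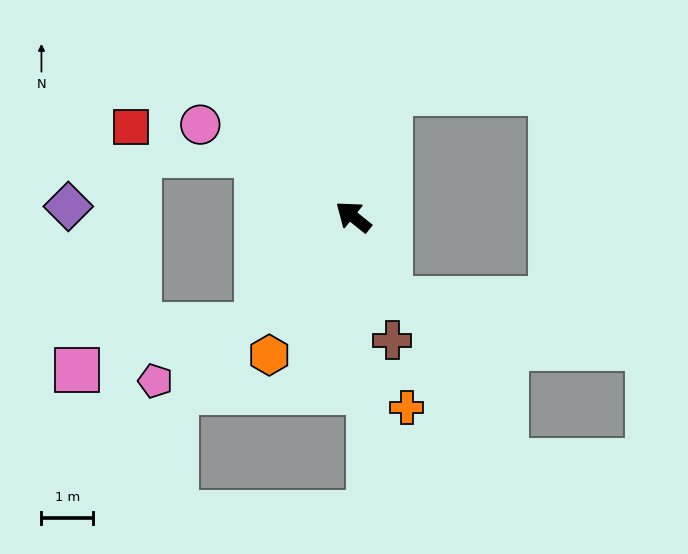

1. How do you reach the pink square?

blocked — turn left 87°, forward 2.8 m, then turn right 34°, forward 3.6 m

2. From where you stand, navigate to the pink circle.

turn left 8°, forward 3.5 m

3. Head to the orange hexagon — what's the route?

turn left 97°, forward 3.1 m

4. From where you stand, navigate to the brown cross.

turn left 146°, forward 2.5 m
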